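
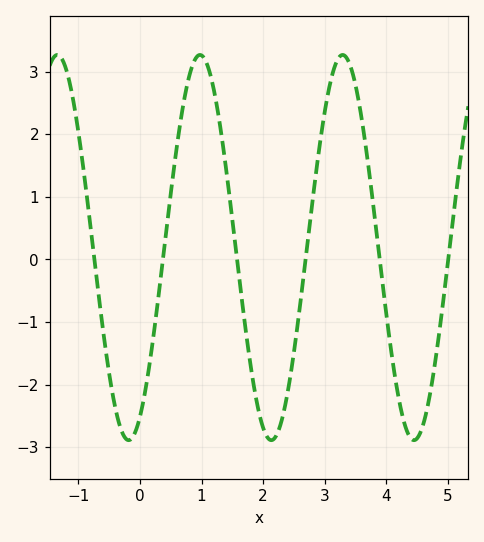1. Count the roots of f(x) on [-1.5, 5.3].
6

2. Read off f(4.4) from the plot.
-2.9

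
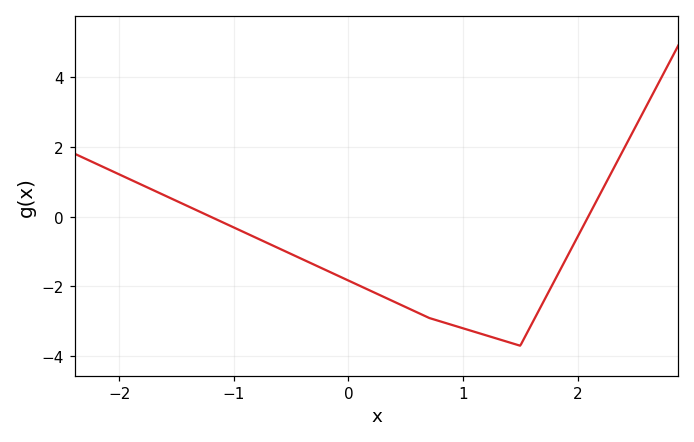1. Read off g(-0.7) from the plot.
-0.771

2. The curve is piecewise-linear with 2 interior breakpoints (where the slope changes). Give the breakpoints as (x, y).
(0.7, -2.9); (1.5, -3.7)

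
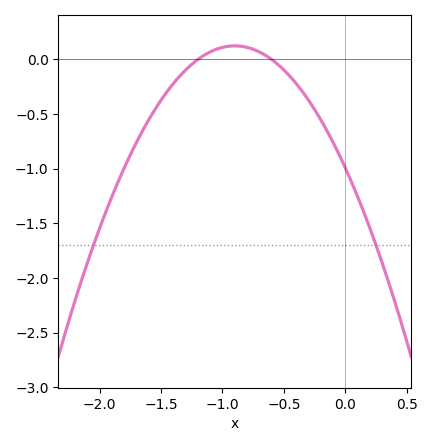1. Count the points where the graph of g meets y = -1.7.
2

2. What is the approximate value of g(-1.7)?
-0.75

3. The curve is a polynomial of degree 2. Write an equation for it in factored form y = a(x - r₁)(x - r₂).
y = -1.38(x + 1.2)(x + 0.6)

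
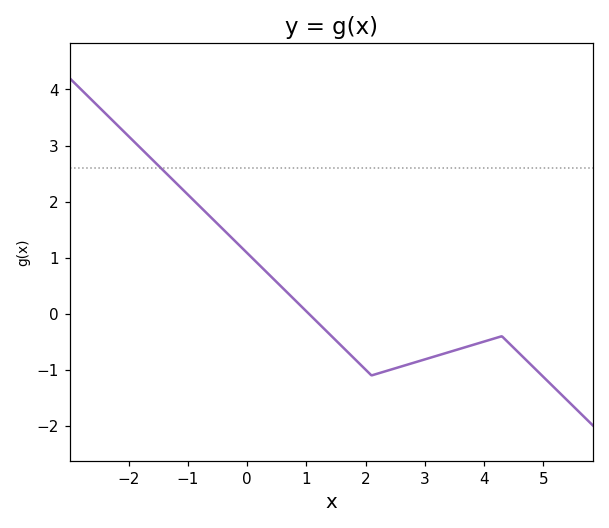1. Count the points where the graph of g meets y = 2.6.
1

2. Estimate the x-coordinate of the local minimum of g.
2.2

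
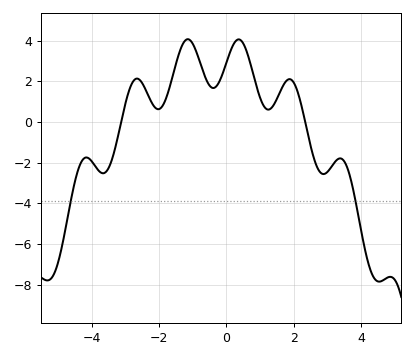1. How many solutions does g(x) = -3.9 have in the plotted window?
2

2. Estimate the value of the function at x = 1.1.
0.8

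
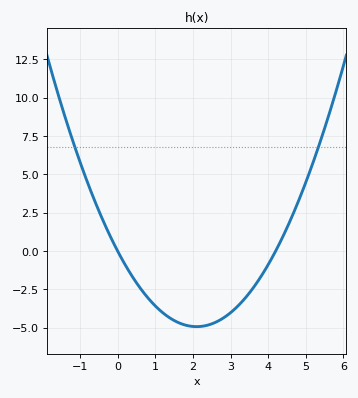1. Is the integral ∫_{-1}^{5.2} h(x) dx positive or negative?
negative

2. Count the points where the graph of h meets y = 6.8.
2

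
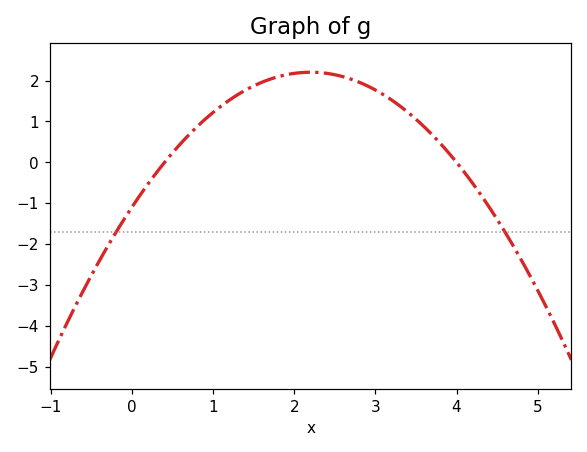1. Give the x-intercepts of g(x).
0.4, 4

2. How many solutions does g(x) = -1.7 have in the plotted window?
2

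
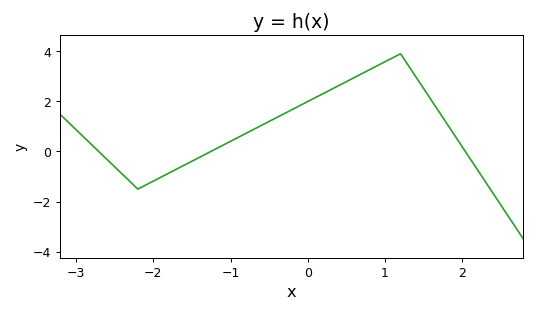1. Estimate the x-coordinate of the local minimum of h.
-2.2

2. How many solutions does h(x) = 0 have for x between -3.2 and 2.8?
3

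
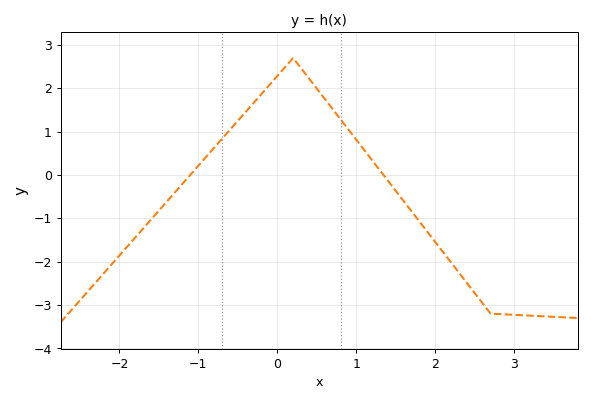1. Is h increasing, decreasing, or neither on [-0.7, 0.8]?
neither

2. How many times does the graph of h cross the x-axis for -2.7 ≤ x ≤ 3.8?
2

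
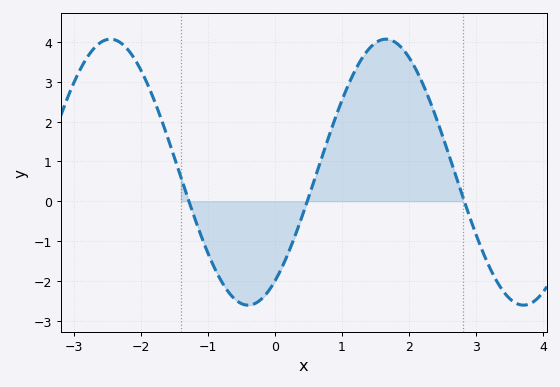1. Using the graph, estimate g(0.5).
0.1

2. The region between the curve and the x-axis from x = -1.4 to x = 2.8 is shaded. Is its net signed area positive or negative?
positive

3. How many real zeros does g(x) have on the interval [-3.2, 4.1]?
3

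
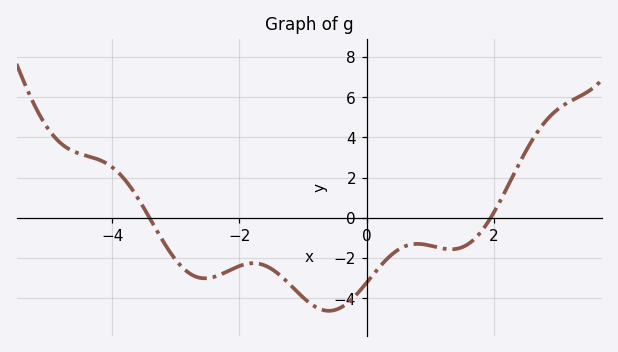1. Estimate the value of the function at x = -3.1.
-1.66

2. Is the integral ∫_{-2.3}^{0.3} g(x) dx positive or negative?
negative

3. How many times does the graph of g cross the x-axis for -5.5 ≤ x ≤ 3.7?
2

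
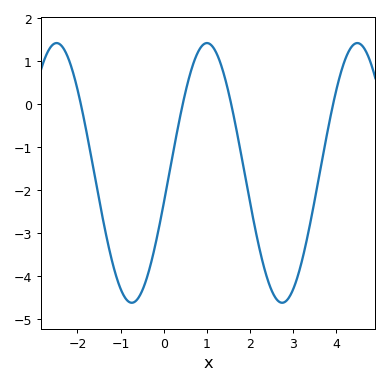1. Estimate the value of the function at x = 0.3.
-0.7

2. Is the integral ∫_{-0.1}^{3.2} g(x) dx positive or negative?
negative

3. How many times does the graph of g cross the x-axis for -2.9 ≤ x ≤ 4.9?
4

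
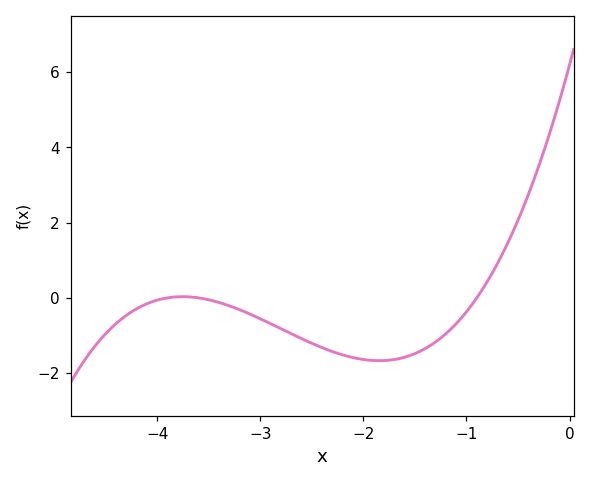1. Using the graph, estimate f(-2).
-1.64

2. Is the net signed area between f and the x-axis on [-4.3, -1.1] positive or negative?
negative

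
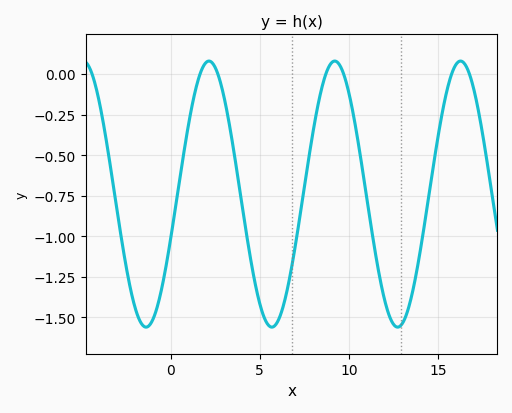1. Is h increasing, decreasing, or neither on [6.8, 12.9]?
neither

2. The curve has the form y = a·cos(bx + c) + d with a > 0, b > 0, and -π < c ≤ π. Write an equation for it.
y = 0.82cos(0.89x - 1.9) - 0.74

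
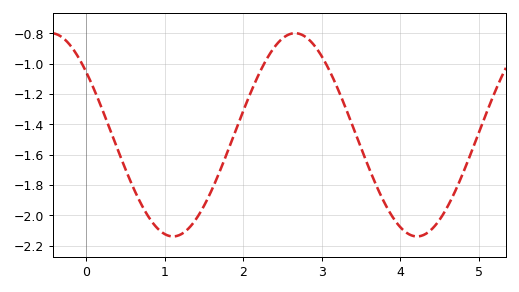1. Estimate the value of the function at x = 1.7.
-1.72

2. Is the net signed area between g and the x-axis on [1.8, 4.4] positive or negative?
negative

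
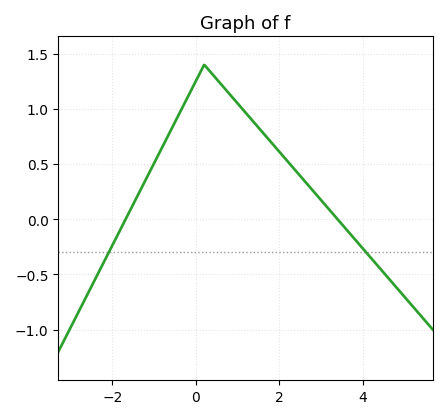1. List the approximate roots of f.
-1.6, 3.4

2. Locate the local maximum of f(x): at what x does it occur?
0.2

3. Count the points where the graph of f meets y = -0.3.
2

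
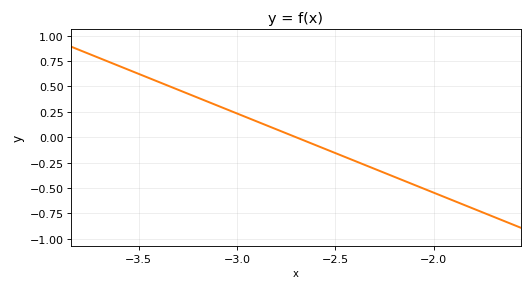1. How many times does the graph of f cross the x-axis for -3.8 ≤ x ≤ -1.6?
1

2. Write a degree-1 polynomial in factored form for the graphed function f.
y = -0.78(x + 2.7)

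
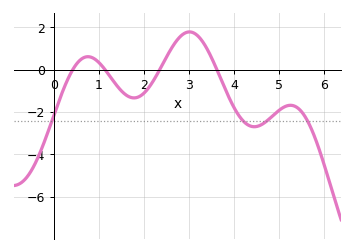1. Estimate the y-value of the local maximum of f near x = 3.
1.8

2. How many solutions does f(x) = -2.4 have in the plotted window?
4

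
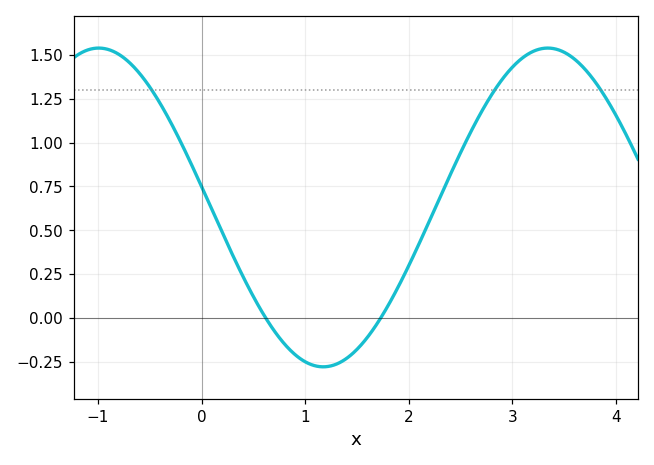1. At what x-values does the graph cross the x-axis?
0.6, 1.7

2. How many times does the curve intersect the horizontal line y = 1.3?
3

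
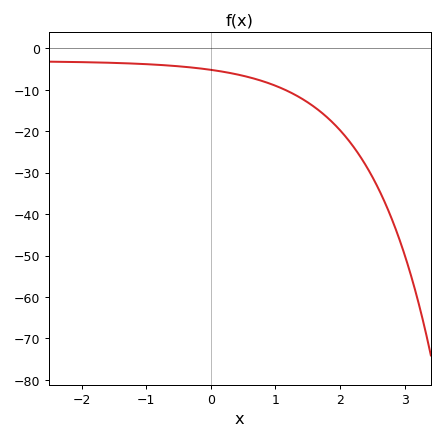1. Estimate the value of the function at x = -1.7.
-3.42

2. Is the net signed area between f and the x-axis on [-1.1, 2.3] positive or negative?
negative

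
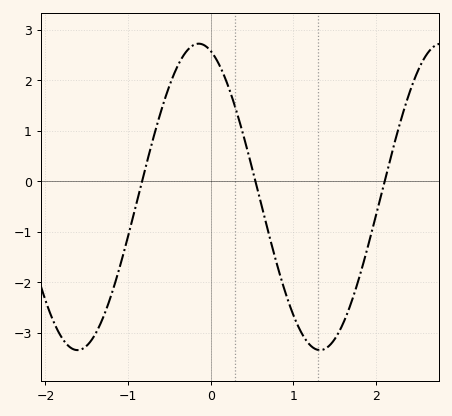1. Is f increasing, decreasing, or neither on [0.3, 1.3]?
decreasing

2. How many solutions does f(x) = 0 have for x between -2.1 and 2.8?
3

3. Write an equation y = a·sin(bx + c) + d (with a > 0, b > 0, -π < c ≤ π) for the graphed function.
y = 3.03sin(2.1x + 1.9) - 0.31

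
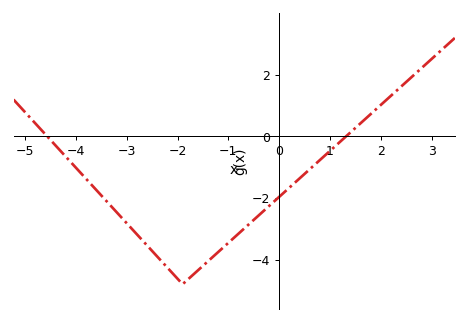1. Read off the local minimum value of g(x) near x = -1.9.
-4.8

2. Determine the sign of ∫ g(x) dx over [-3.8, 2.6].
negative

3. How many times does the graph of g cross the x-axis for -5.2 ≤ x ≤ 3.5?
2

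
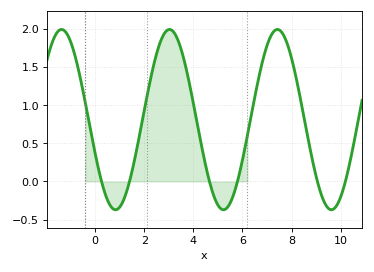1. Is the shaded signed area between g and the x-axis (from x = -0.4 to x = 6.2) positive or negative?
positive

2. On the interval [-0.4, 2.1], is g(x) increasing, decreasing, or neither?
neither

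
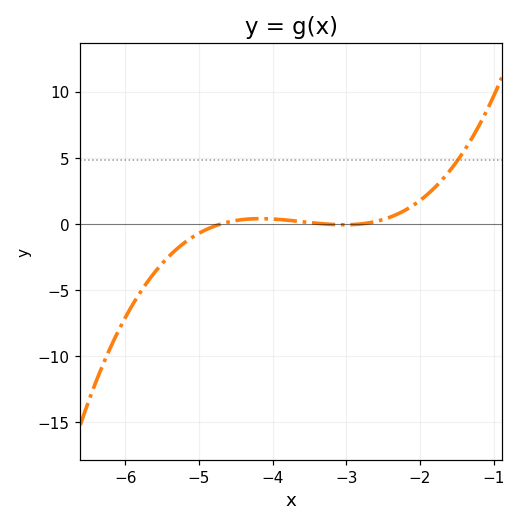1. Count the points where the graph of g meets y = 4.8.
1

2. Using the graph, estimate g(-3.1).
0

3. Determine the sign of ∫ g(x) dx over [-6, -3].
negative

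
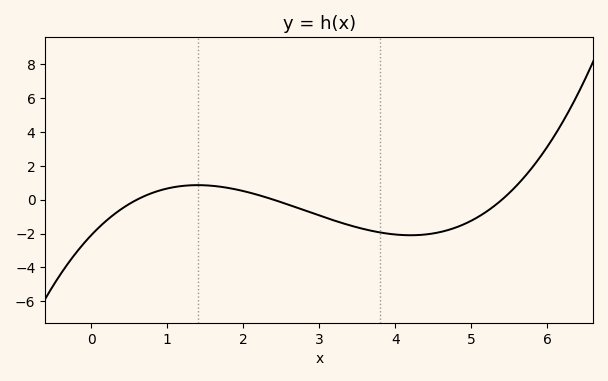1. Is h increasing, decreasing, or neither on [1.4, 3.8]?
decreasing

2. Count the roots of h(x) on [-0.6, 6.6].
3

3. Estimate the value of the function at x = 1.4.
0.8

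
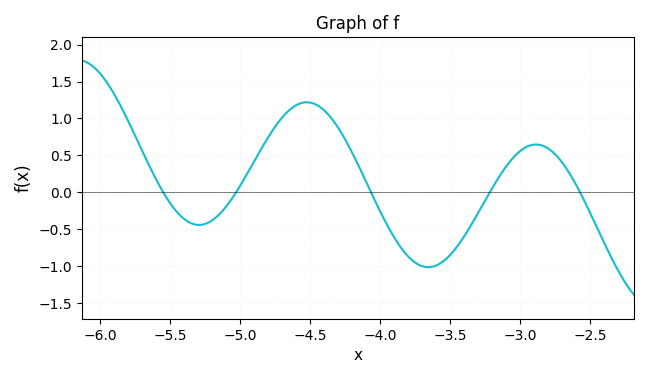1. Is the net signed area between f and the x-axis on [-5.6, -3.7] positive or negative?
positive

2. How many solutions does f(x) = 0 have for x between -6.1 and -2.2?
5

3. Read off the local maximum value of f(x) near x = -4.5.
1.2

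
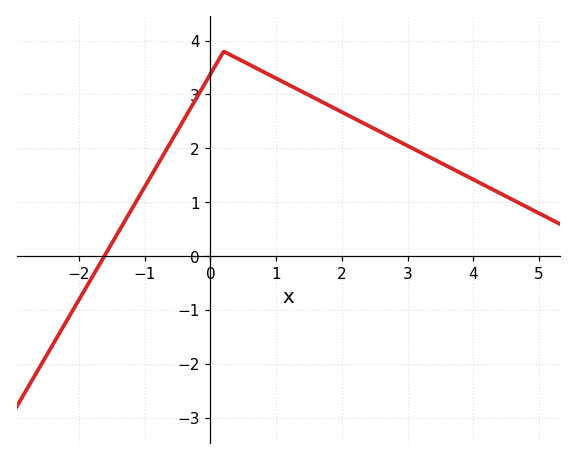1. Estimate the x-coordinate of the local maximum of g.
0.201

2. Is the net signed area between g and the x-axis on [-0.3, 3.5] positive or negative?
positive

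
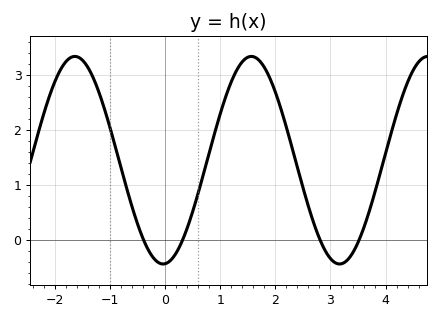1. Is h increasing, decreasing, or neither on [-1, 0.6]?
neither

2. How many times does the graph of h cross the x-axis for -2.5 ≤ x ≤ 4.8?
4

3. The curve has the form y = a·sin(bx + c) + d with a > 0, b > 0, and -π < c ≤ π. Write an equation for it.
y = 1.89sin(2x - 1.5) + 1.45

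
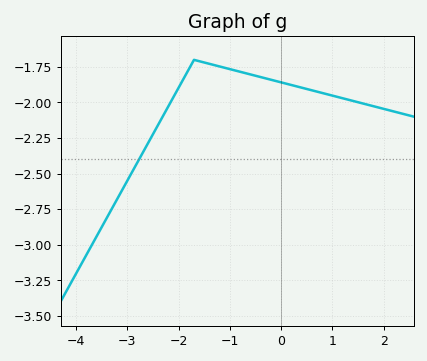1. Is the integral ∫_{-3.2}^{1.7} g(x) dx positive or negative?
negative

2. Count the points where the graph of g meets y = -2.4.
1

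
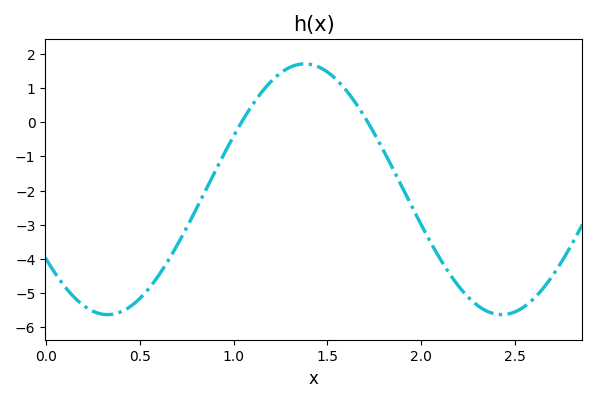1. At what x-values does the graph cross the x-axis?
1.04, 1.72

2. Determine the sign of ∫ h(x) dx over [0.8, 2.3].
negative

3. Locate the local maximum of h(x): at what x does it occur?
1.38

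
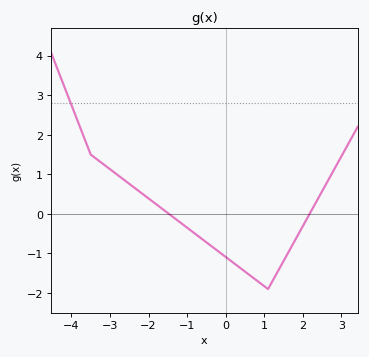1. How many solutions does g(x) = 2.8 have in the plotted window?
1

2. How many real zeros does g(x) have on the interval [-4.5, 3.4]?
2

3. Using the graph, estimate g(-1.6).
0.1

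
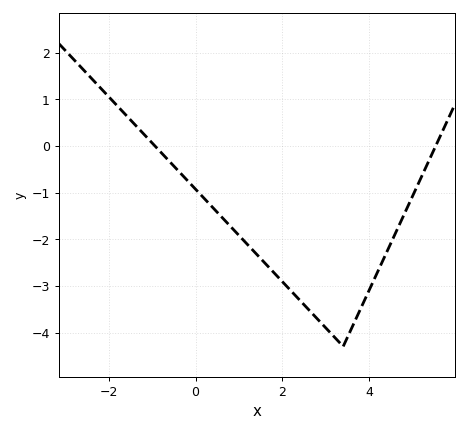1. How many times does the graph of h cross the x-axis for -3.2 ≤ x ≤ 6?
2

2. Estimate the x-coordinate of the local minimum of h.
3.4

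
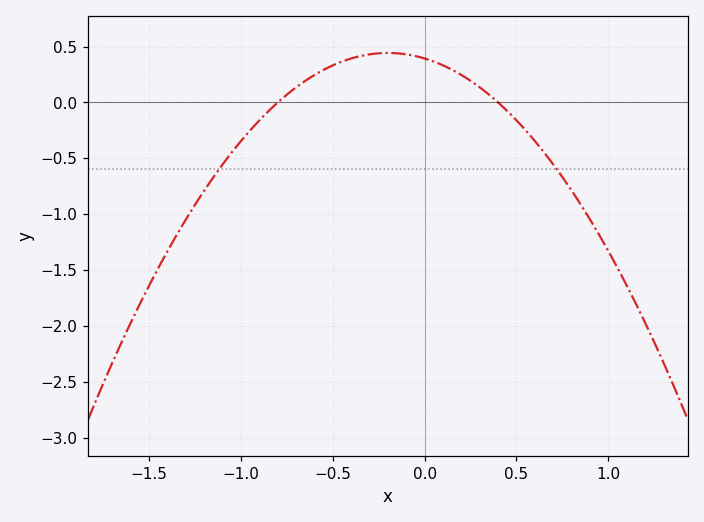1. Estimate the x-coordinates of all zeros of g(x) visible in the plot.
-0.8, 0.4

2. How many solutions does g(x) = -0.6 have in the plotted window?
2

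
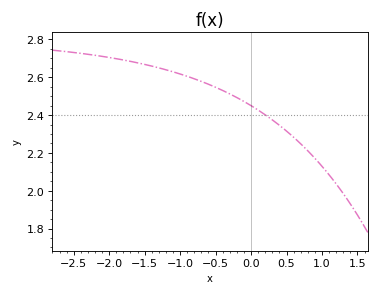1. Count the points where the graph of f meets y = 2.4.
1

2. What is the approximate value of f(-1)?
2.62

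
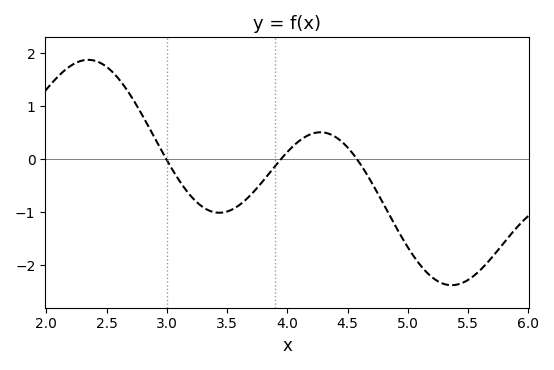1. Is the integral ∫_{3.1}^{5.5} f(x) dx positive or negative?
negative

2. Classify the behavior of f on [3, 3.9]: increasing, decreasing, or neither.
neither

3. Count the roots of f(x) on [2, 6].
3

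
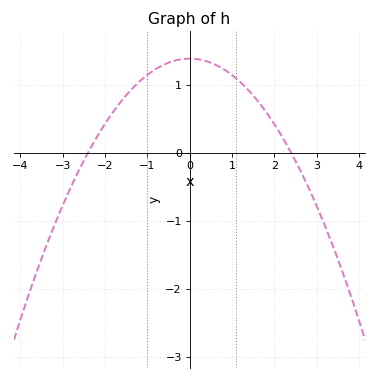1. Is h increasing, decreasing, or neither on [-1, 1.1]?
neither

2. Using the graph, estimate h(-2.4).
0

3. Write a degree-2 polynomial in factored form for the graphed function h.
y = -0.24(x + 2.4)(x - 2.4)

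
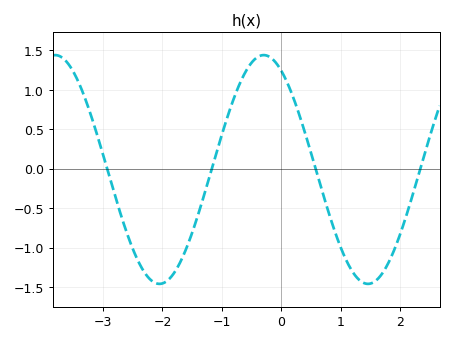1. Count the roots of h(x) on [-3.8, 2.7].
4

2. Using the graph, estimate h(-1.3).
-0.336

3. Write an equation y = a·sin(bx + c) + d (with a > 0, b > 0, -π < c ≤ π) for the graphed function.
y = 1.45sin(1.79x + 2.1) - 0.01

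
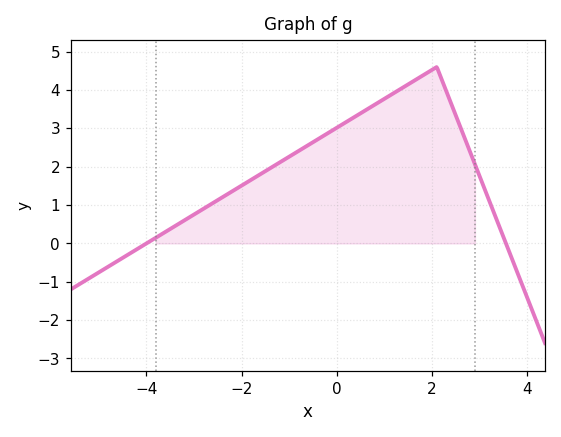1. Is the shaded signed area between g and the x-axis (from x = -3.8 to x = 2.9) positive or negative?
positive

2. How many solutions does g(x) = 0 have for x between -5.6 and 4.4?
2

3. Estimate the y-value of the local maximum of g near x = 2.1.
4.6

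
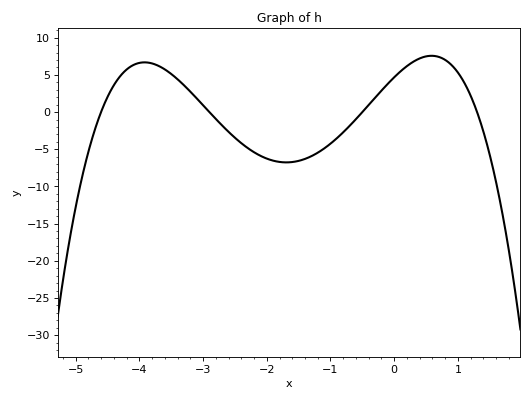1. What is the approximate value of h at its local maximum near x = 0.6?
7.57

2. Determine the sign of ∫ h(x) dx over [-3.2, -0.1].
negative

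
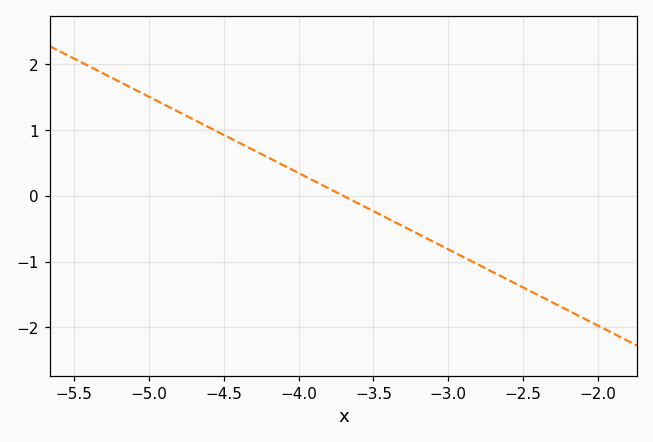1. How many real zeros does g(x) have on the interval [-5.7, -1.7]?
1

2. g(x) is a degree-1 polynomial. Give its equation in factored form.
y = -1.16(x + 3.7)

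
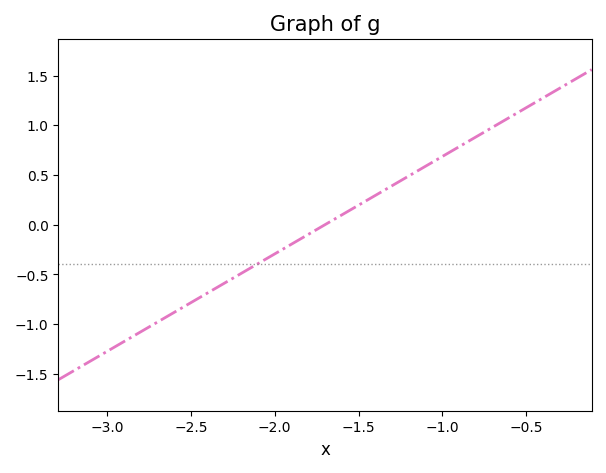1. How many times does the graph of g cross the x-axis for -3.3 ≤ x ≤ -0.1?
1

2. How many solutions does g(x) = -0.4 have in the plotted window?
1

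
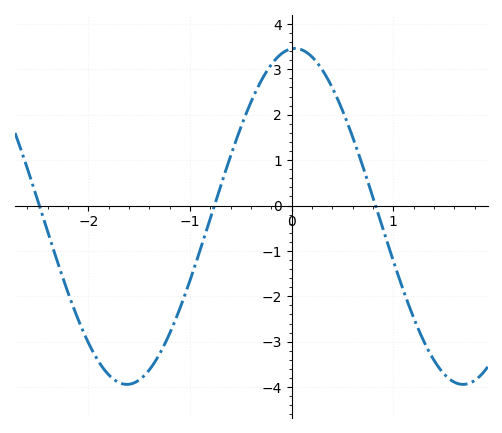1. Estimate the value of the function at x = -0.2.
3.11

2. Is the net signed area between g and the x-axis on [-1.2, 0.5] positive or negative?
positive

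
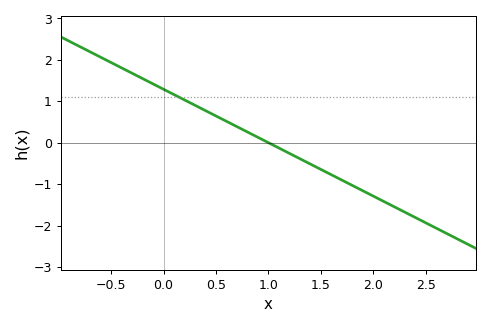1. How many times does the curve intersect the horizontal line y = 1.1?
1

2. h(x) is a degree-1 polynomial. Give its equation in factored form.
y = -1.29(x - 1)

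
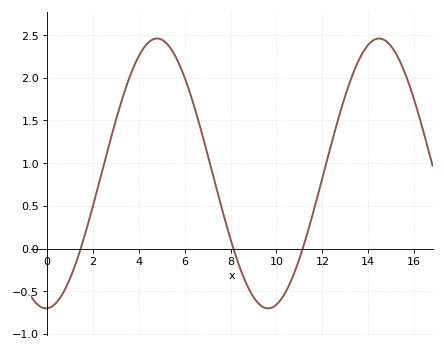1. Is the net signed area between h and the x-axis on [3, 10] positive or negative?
positive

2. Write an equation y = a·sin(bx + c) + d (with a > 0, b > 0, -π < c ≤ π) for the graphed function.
y = 1.58sin(0.65x - 1.55) + 0.88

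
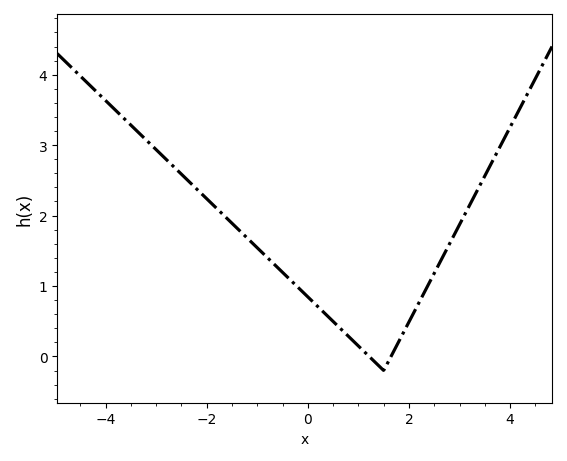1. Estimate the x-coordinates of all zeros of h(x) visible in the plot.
1.2, 1.6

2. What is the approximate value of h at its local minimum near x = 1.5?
-0.2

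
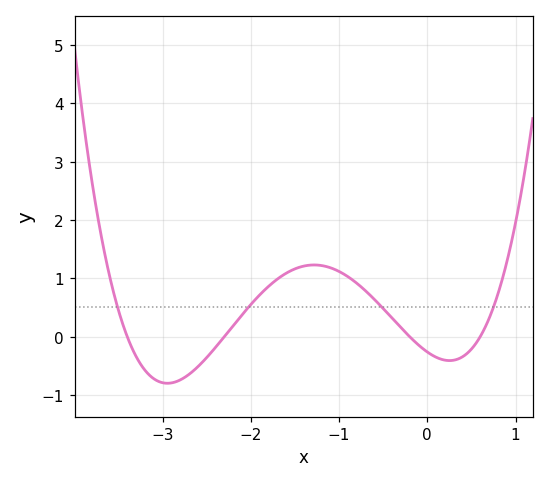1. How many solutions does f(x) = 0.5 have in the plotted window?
4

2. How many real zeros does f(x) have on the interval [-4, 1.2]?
4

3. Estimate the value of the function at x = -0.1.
-0.142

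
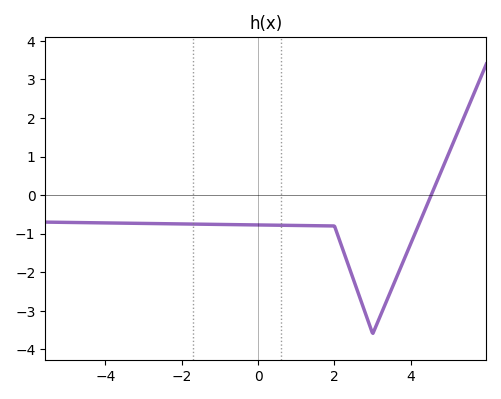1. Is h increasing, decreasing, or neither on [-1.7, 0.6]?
decreasing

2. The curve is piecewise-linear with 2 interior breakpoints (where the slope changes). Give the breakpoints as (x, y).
(2, -0.8); (3, -3.6)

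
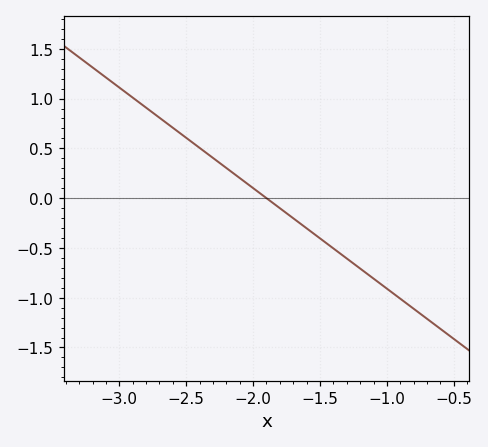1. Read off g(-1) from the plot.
-0.909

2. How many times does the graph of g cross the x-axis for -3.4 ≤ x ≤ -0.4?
1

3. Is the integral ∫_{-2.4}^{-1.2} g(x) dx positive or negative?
negative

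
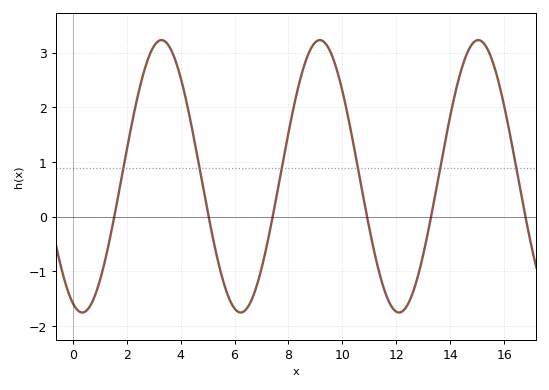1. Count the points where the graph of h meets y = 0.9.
6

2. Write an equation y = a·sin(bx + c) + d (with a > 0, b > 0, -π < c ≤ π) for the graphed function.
y = 2.49sin(1.07x - 1.95) + 0.74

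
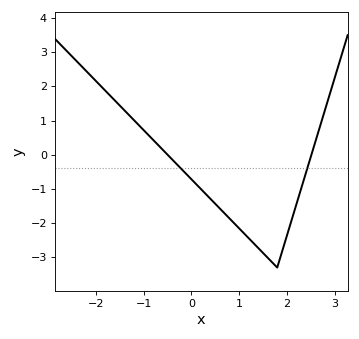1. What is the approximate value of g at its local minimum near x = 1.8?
-3.3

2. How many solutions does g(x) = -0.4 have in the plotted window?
2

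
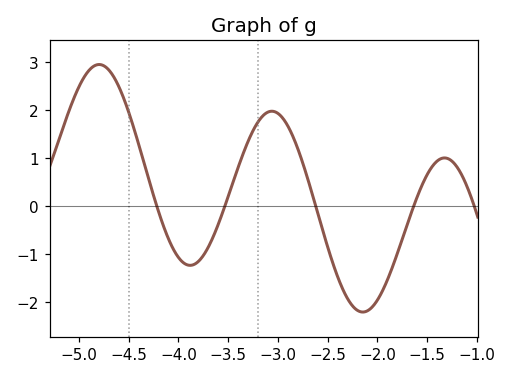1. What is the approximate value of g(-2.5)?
-0.8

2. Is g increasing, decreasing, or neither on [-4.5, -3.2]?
neither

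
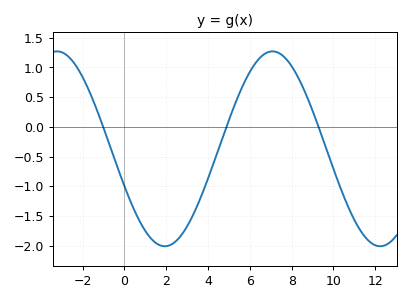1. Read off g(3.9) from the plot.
-0.965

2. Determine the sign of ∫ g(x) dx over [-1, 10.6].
negative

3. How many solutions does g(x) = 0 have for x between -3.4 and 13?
3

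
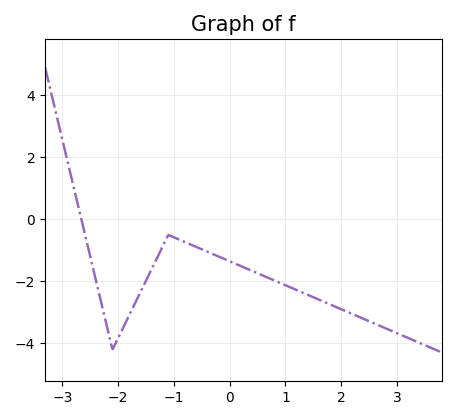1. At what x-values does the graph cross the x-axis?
-2.66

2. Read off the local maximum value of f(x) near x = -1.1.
-0.5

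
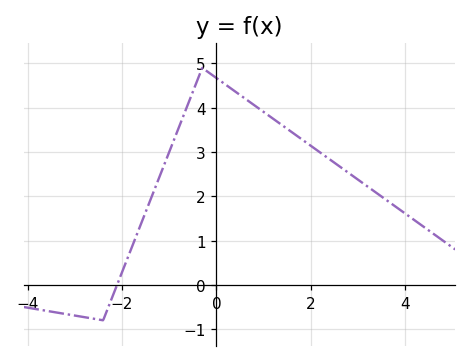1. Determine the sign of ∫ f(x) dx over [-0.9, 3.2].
positive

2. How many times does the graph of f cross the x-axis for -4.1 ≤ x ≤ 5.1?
1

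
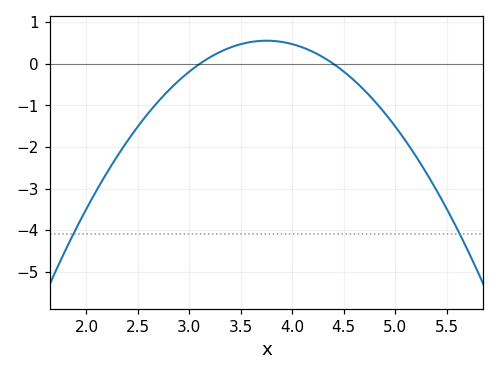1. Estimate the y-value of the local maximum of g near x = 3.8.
0.558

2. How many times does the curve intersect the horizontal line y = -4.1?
2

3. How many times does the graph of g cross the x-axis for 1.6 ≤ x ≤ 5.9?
2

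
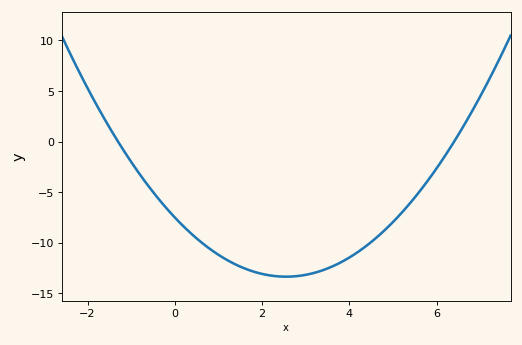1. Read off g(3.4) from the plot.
-12.7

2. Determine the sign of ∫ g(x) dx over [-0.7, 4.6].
negative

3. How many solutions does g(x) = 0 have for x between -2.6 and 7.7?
2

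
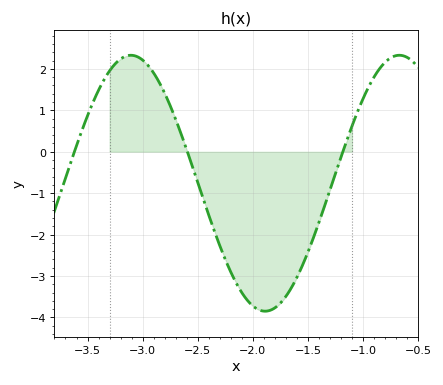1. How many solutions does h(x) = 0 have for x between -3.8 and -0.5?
3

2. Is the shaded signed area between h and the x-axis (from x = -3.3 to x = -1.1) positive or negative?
negative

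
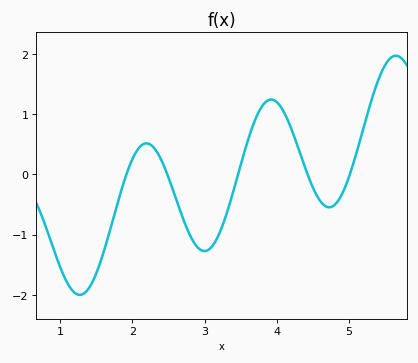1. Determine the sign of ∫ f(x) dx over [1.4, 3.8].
negative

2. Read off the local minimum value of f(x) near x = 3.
-1.27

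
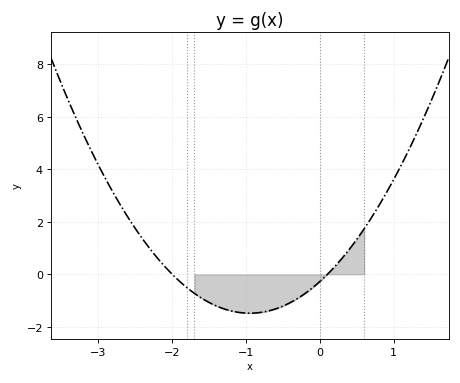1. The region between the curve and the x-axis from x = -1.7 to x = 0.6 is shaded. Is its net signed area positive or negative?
negative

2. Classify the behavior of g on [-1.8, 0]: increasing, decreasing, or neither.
neither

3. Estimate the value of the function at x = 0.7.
2.17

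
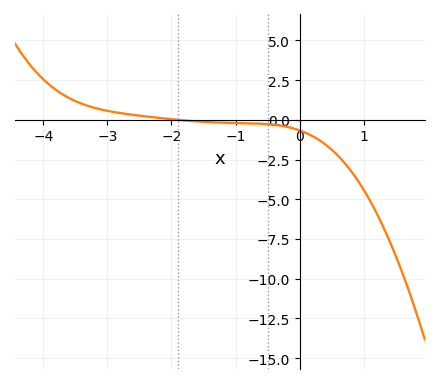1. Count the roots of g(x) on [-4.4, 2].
1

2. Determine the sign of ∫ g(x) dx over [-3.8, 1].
negative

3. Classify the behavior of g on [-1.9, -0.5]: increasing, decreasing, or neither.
decreasing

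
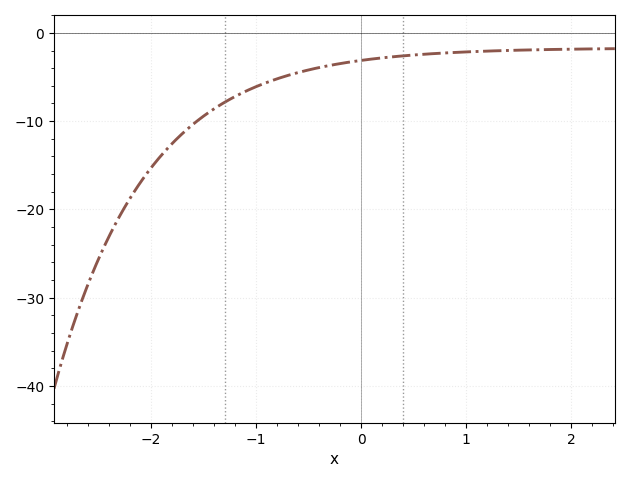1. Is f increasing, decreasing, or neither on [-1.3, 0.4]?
increasing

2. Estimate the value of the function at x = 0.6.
-2.42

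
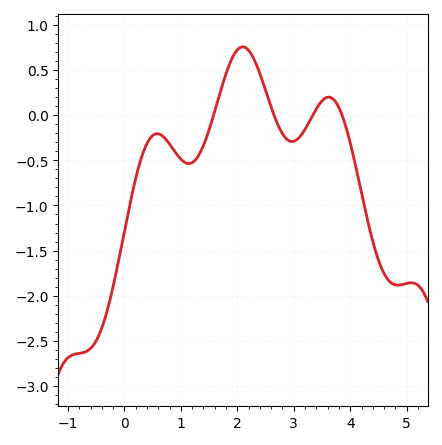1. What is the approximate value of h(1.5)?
-0.15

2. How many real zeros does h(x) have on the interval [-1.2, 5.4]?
4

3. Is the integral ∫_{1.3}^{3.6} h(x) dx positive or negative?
positive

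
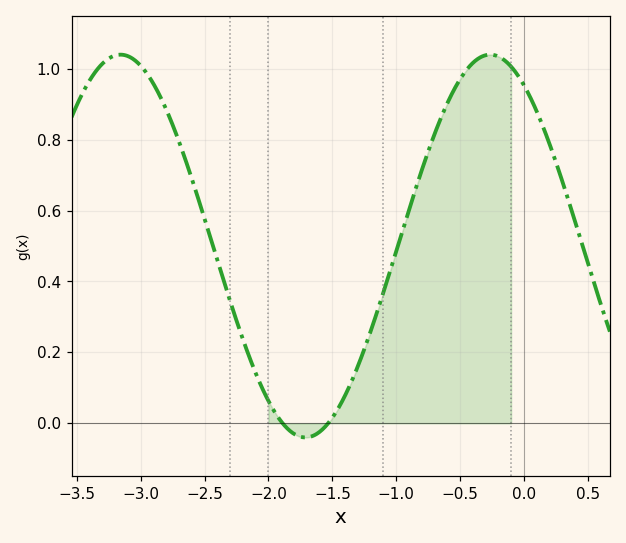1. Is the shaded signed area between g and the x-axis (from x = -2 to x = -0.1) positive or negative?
positive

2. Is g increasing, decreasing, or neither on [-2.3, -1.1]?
neither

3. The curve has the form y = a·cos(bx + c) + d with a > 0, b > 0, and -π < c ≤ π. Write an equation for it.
y = 0.54cos(2.17x + 0.572) + 0.5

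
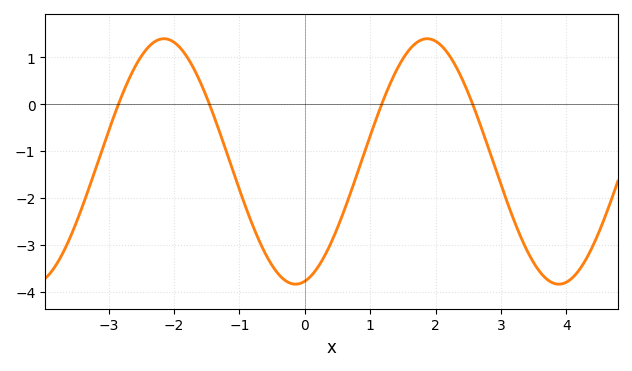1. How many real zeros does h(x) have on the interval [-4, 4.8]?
4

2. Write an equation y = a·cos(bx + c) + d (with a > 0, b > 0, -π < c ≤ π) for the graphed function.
y = 2.62cos(1.6x - 2.9) - 1.22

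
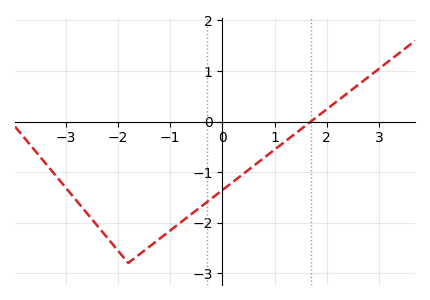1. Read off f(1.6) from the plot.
-0.1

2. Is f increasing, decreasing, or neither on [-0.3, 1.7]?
increasing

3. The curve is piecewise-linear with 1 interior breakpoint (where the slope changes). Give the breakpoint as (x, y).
(-1.8, -2.8)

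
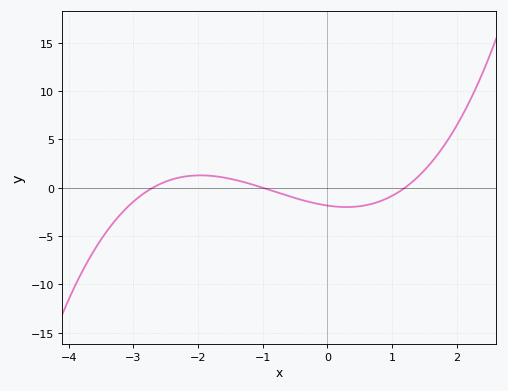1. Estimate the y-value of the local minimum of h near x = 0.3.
-2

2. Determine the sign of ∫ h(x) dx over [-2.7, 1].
negative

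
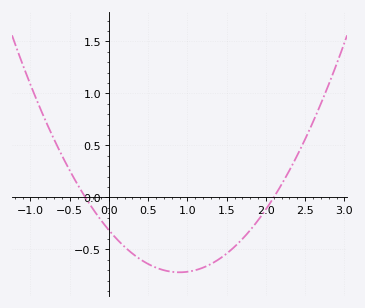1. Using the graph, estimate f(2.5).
0.56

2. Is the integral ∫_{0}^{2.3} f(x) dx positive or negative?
negative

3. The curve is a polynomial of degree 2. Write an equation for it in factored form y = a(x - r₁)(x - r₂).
y = 0.5(x + 0.3)(x - 2.1)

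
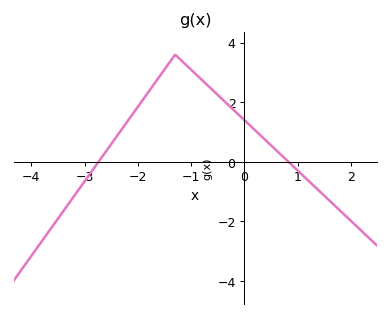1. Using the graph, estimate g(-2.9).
-0.406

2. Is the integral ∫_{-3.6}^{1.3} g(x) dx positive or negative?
positive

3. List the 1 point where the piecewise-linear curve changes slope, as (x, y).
(-1.3, 3.6)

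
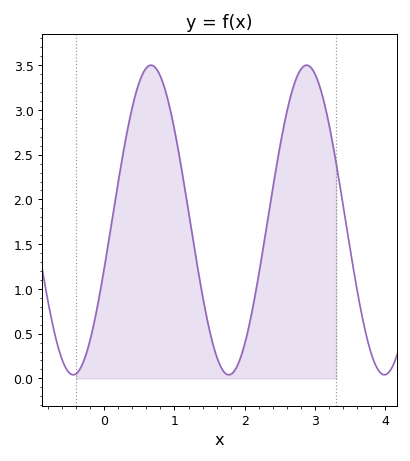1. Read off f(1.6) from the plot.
0.25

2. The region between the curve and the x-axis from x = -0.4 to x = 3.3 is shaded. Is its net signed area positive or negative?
positive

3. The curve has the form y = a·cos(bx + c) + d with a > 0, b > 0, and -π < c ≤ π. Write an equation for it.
y = 1.73cos(2.8x - 1.9) + 1.77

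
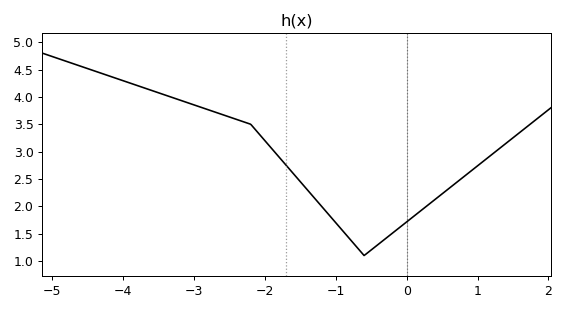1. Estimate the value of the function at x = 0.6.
2.33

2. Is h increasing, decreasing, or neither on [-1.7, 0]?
neither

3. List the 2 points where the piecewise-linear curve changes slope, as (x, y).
(-2.2, 3.5); (-0.6, 1.1)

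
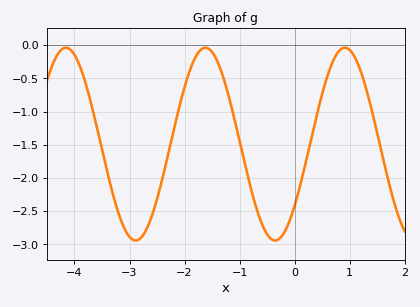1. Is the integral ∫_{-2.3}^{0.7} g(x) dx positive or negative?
negative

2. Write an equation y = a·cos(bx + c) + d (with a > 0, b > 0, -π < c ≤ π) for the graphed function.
y = 1.45cos(2.5x - 2.3) - 1.49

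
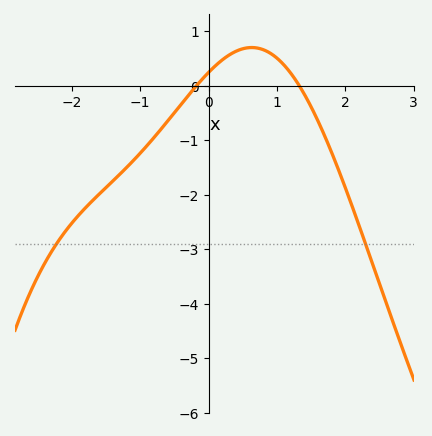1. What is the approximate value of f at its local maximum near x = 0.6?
0.7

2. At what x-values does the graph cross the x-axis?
-0.2, 1.3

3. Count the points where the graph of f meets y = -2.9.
2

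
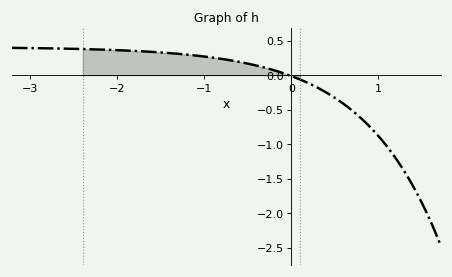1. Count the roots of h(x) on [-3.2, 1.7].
1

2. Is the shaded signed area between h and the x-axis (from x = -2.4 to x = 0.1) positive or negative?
positive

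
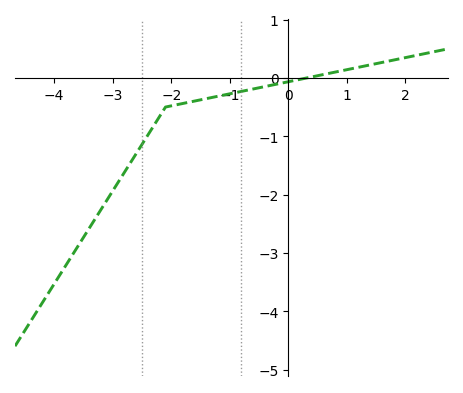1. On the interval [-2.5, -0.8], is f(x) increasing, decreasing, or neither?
increasing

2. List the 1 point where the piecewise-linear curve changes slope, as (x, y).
(-2.1, -0.5)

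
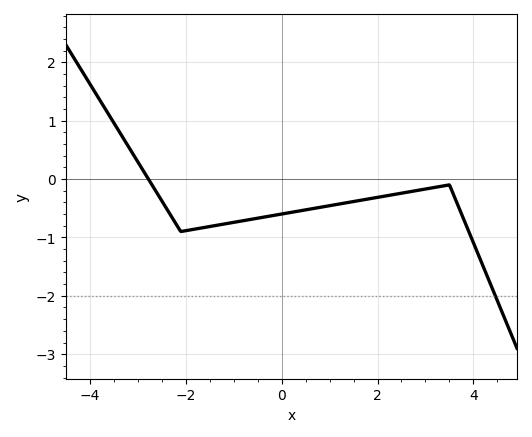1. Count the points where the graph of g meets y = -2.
1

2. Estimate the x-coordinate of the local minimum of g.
-2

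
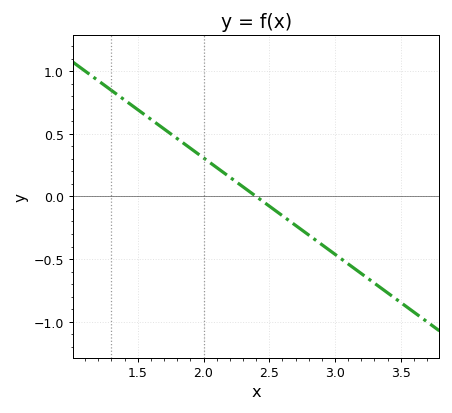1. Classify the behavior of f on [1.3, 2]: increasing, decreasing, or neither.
decreasing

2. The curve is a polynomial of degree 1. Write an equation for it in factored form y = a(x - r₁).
y = -0.77(x - 2.4)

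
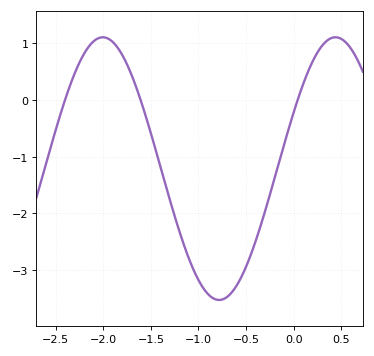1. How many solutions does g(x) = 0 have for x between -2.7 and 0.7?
3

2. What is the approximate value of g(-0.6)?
-3.28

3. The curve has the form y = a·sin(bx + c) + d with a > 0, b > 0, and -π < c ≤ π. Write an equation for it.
y = 2.32sin(2.57x + 0.44) - 1.21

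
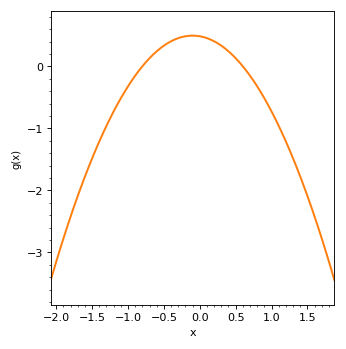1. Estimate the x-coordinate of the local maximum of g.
-0.1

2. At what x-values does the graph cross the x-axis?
-0.8, 0.6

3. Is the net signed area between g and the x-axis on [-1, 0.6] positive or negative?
positive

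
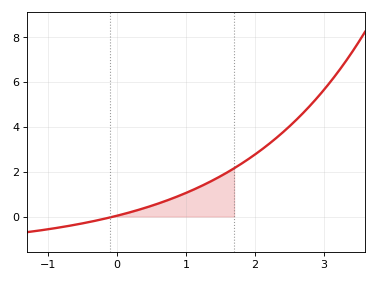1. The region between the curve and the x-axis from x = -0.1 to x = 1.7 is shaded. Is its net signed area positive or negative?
positive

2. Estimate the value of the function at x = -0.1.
-0.035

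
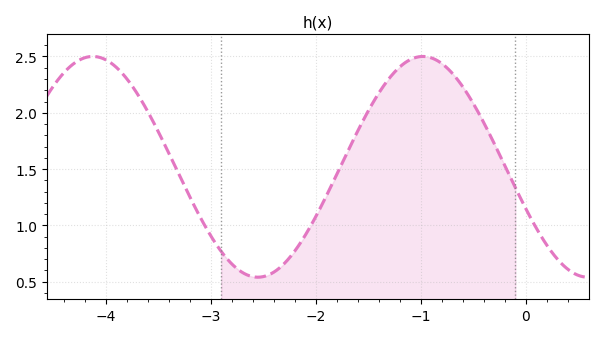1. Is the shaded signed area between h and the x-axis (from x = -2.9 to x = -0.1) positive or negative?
positive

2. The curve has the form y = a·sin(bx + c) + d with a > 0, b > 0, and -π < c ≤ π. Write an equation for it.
y = 0.98sin(2x - 2.8) + 1.52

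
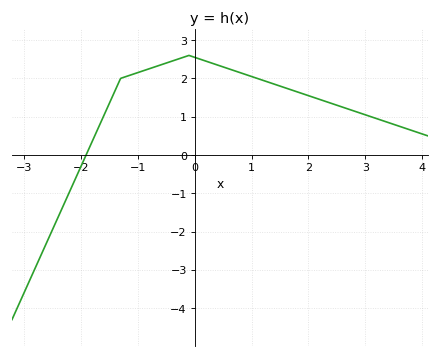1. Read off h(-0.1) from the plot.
2.6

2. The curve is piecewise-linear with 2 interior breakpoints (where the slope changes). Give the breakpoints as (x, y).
(-1.3, 2); (-0.1, 2.6)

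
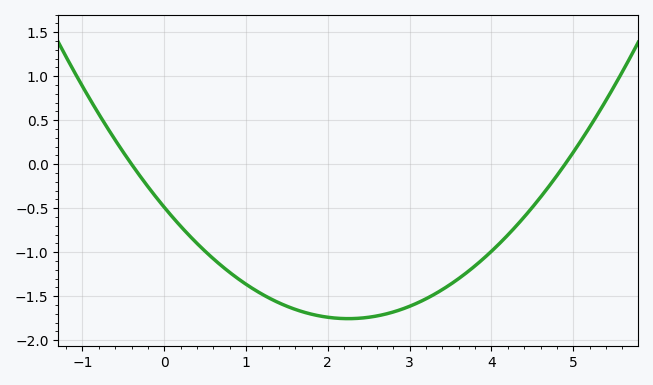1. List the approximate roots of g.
-0.4, 4.9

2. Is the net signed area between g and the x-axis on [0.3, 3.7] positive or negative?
negative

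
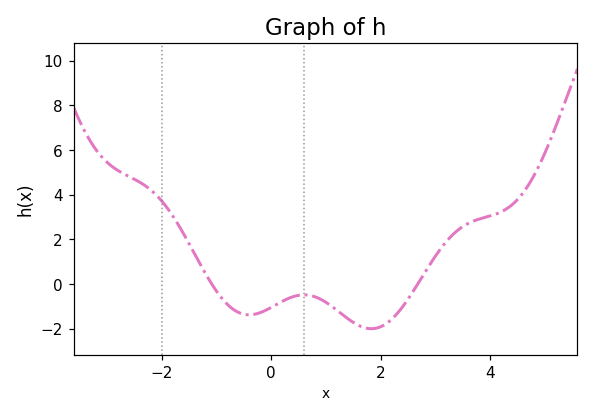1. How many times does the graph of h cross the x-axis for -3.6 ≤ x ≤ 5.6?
2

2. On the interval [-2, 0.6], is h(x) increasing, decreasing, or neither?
neither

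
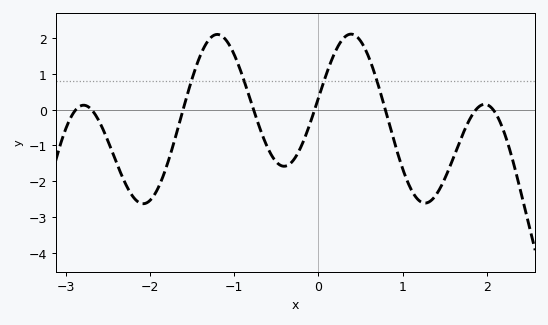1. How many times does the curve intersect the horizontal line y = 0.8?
4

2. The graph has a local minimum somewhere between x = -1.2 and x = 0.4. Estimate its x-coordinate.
-0.4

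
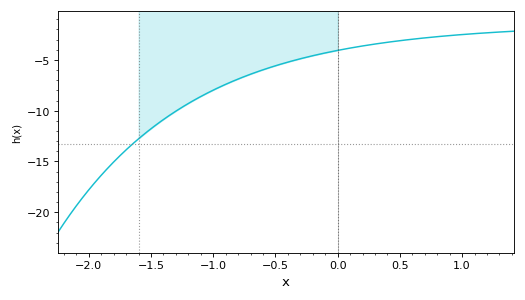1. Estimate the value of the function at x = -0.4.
-5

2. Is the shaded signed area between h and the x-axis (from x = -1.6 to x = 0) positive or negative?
negative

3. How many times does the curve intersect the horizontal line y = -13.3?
1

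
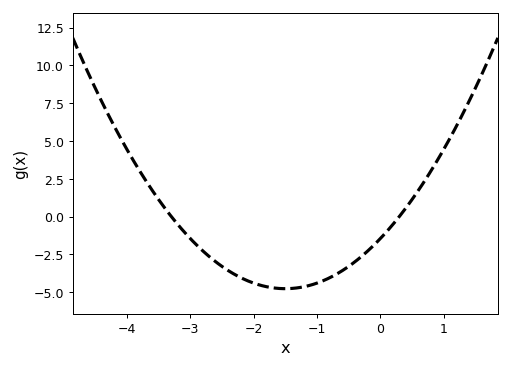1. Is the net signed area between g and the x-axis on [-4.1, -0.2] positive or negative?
negative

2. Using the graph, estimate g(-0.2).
-2.28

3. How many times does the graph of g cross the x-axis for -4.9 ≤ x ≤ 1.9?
2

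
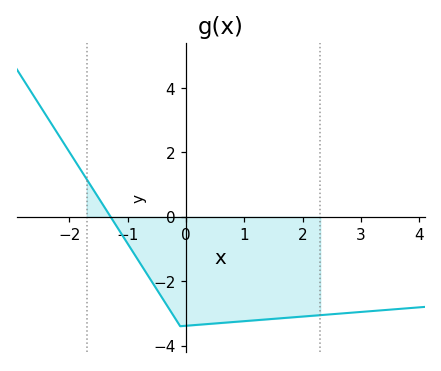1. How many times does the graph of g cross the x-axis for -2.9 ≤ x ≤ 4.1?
1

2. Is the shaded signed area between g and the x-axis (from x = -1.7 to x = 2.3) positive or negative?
negative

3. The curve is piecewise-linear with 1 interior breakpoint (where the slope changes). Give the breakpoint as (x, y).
(-0.1, -3.4)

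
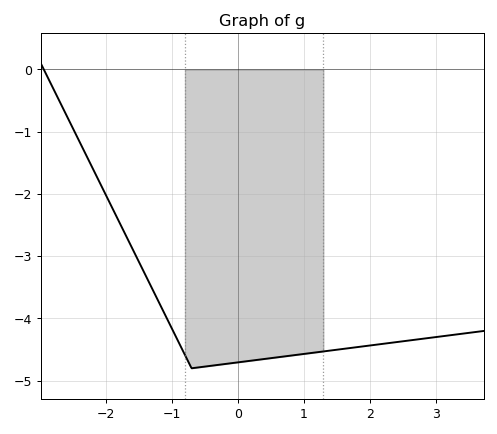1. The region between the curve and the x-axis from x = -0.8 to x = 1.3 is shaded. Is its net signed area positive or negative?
negative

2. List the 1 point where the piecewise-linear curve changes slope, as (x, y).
(-0.7, -4.8)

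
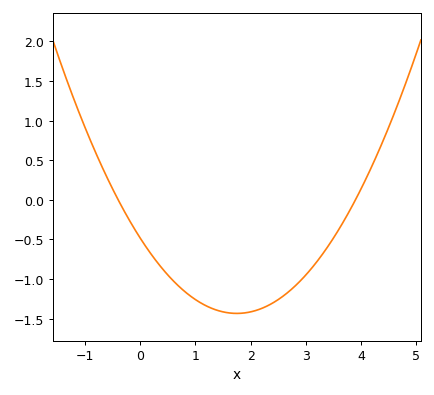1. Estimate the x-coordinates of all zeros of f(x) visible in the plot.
-0.4, 3.9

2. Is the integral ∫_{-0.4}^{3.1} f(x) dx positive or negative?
negative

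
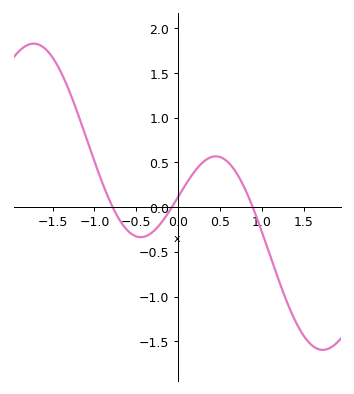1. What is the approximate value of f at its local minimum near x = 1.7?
-1.6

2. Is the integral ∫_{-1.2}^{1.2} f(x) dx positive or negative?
positive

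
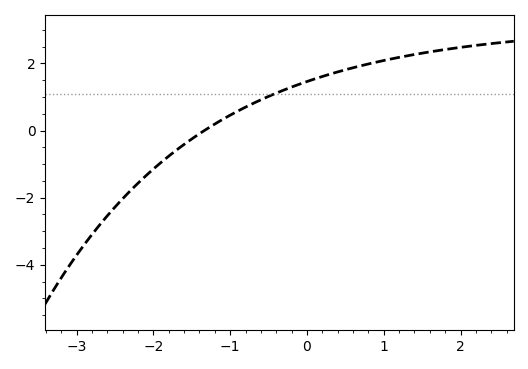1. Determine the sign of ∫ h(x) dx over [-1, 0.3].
positive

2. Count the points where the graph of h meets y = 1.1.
1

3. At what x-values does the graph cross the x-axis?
-1.3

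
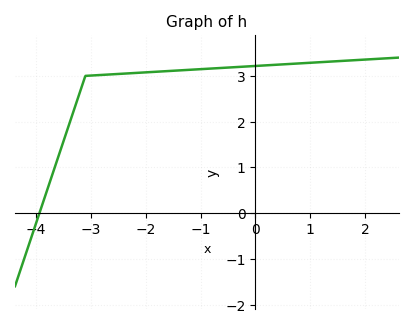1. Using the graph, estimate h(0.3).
3.2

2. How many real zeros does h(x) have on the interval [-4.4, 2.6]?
1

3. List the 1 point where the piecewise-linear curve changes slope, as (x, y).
(-3.1, 3)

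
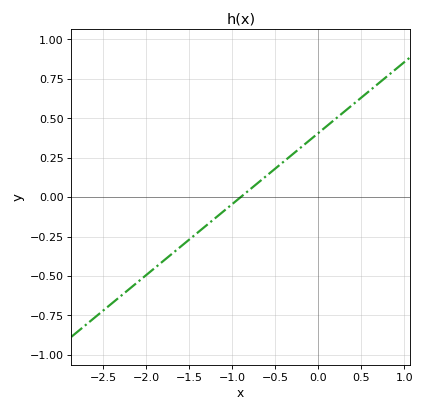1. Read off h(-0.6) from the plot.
0.15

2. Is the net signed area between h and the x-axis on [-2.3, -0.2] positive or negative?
negative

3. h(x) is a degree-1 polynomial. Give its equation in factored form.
y = 0.45(x + 0.9)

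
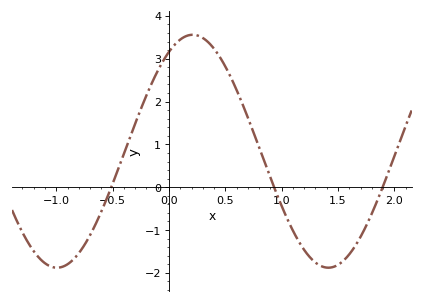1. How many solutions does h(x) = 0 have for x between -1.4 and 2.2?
3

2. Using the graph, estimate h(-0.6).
-0.6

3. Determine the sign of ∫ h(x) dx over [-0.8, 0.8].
positive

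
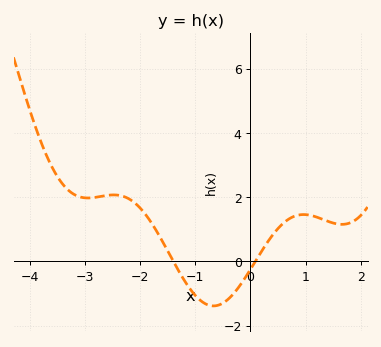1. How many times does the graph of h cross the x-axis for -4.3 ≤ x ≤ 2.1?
2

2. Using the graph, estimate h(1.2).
1.4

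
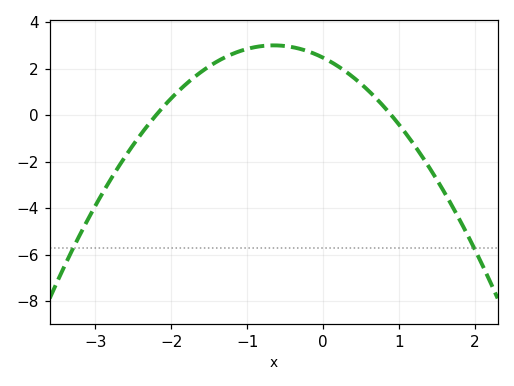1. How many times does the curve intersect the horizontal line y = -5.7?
2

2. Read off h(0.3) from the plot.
1.88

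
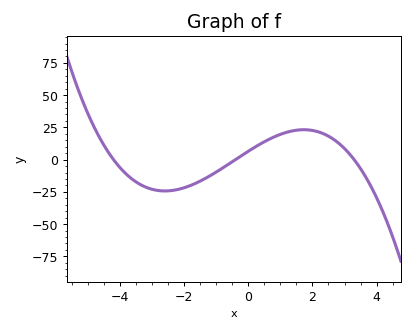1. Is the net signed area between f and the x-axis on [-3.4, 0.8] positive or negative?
negative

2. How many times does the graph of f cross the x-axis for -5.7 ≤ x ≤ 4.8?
3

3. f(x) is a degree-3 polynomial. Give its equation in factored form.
y = -1.17(x + 4.2)(x + 0.4)(x - 3.3)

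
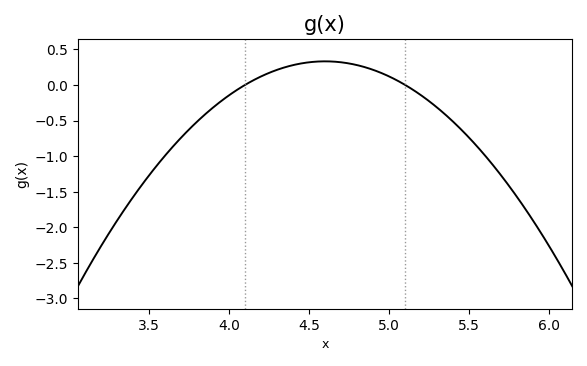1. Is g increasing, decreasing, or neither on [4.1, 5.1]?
neither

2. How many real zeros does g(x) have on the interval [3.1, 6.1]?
2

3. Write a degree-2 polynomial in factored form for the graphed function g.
y = -1.33(x - 4.1)(x - 5.1)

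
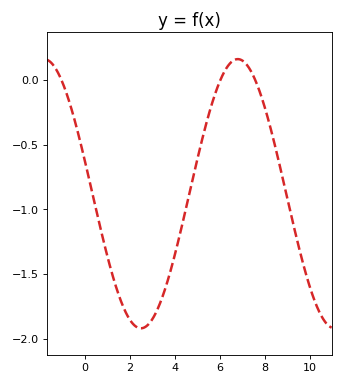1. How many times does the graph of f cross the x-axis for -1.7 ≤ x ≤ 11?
3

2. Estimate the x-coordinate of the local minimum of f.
2.4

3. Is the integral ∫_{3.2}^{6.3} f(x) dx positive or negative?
negative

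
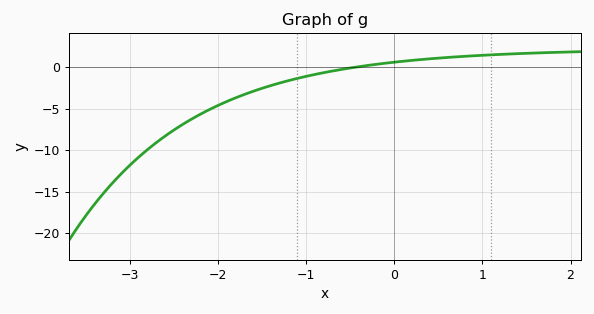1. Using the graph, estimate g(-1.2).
-1.5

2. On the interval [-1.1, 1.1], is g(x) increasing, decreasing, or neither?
increasing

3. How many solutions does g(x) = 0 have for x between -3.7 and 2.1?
1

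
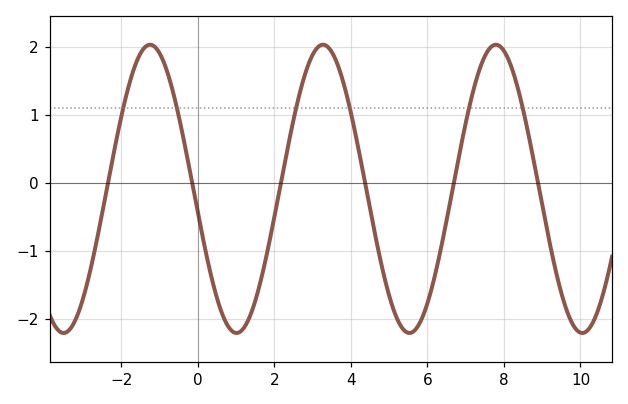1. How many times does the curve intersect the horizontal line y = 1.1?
6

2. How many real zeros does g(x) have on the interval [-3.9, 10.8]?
6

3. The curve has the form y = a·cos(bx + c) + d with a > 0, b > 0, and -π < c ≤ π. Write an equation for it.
y = 2.12cos(1.39x + 1.74) - 0.09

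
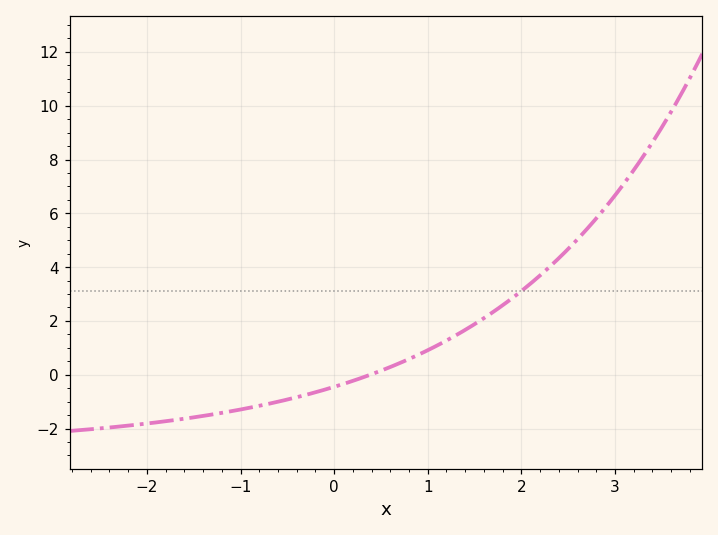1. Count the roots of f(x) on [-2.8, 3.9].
1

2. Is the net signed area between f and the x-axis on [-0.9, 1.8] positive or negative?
positive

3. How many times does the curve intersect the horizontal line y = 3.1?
1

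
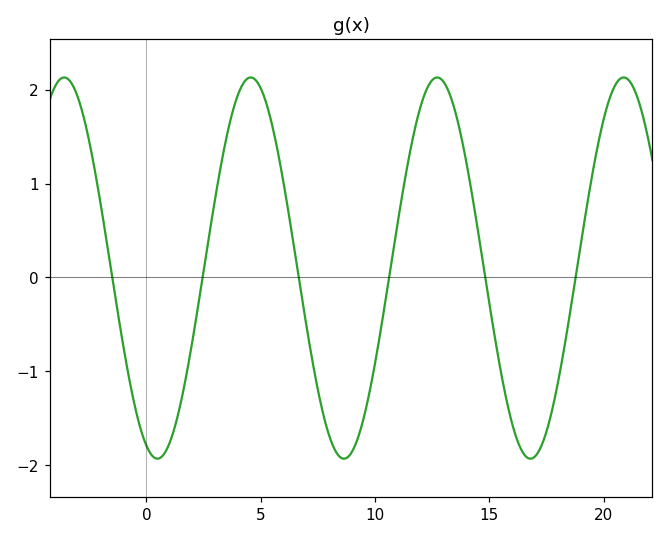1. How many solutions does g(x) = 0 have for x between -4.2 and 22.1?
6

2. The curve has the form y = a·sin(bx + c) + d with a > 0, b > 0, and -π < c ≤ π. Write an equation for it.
y = 2.03sin(0.77x - 1.94) + 0.1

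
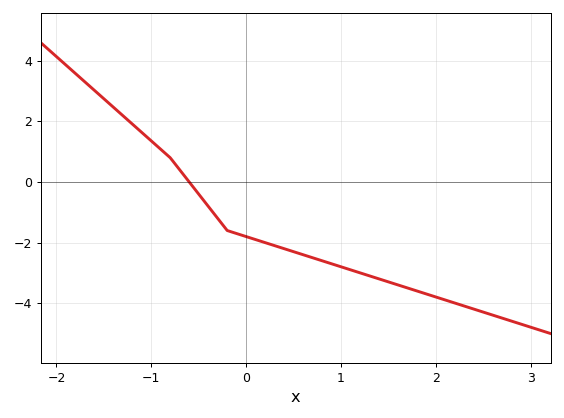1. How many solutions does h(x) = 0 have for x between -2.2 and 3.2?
1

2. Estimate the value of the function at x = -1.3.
2.2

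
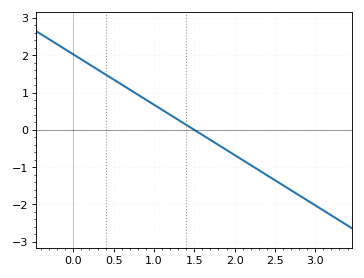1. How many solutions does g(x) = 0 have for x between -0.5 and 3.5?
1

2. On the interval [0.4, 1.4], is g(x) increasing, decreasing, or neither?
decreasing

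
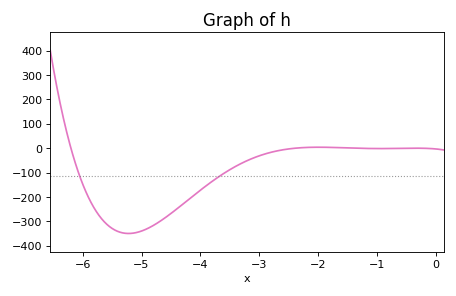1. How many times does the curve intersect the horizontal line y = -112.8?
2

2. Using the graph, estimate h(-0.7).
-0.763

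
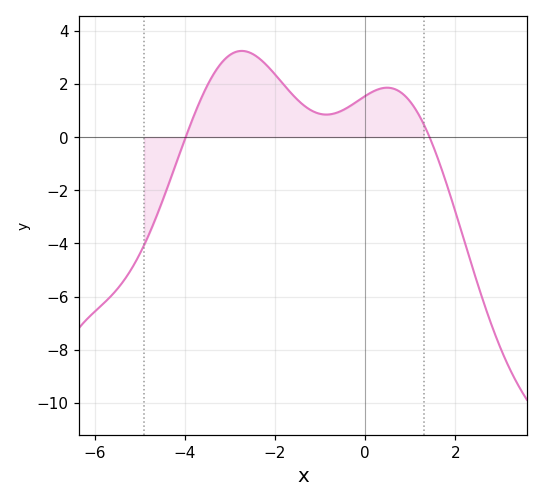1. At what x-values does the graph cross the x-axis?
-3.98, 1.43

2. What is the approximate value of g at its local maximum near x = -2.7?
3.24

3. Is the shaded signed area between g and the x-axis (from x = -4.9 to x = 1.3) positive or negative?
positive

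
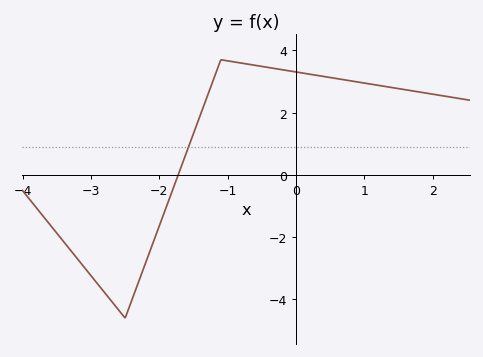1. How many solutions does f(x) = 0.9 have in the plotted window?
1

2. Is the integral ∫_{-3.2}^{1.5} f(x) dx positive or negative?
positive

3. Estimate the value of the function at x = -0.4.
3.4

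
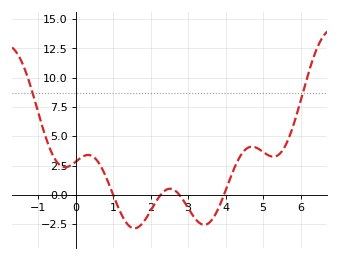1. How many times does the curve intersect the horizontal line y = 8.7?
2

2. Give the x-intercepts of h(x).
1, 2.27, 2.77, 3.96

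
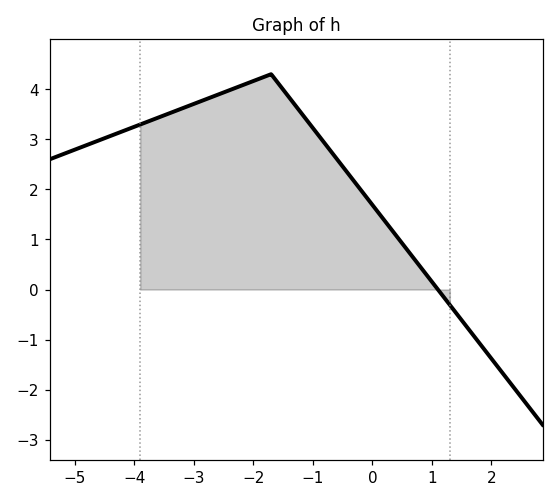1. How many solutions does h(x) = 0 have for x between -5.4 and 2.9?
1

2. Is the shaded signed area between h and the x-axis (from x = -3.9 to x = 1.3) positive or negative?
positive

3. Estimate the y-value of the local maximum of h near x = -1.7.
4.3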